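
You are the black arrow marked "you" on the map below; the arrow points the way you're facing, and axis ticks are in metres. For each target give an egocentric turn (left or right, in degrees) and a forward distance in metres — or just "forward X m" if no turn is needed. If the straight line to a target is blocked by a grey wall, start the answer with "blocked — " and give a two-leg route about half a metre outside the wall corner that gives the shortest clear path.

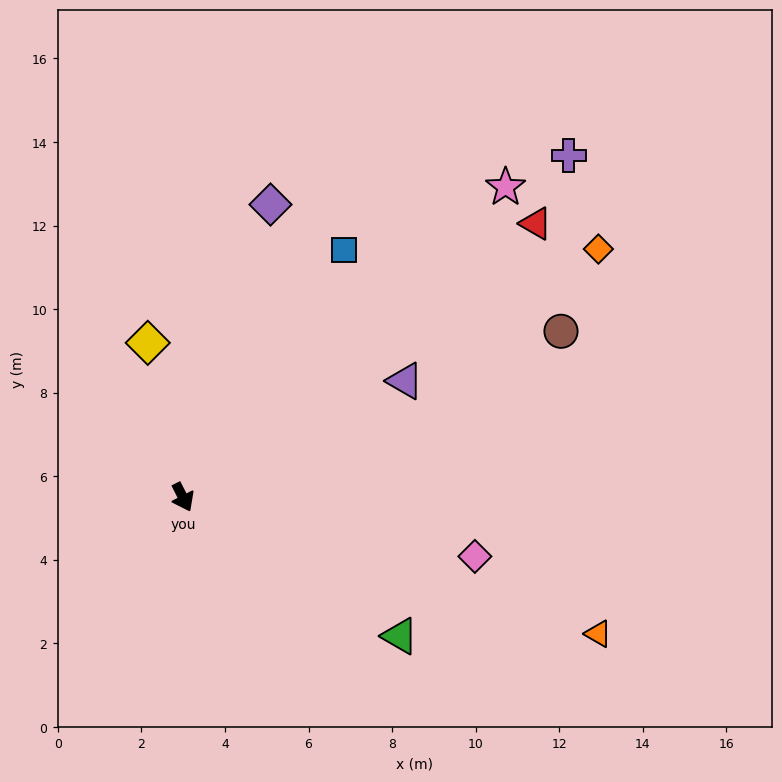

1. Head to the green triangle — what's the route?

turn left 30°, forward 6.2 m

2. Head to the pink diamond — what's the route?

turn left 52°, forward 7.1 m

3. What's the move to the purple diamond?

turn left 136°, forward 7.3 m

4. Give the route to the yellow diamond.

turn left 166°, forward 3.8 m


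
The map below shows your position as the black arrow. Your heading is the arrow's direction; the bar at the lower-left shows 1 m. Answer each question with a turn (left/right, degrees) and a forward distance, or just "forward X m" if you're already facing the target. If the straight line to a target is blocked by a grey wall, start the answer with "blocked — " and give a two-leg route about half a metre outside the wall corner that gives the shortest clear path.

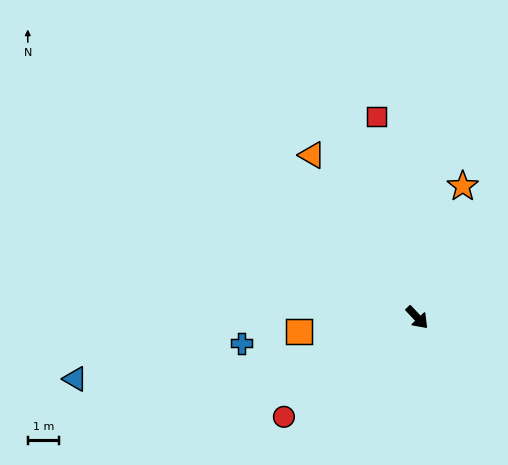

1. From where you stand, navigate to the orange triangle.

turn left 170°, forward 6.2 m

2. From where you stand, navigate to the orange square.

turn right 127°, forward 3.8 m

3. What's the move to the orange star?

turn left 118°, forward 4.4 m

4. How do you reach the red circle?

turn right 97°, forward 5.3 m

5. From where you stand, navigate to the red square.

turn left 148°, forward 6.5 m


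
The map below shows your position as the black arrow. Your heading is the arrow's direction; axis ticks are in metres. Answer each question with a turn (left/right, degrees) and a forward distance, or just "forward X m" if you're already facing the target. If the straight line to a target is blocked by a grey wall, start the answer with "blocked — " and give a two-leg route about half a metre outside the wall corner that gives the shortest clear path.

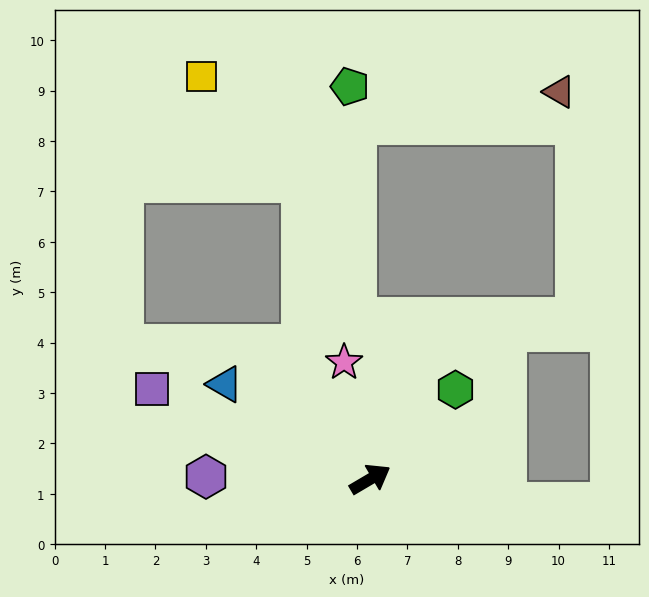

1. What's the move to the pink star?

turn left 72°, forward 2.4 m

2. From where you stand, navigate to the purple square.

turn left 127°, forward 4.7 m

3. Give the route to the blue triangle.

turn left 116°, forward 3.4 m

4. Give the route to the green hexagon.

turn left 16°, forward 2.5 m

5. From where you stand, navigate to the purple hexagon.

turn left 149°, forward 3.3 m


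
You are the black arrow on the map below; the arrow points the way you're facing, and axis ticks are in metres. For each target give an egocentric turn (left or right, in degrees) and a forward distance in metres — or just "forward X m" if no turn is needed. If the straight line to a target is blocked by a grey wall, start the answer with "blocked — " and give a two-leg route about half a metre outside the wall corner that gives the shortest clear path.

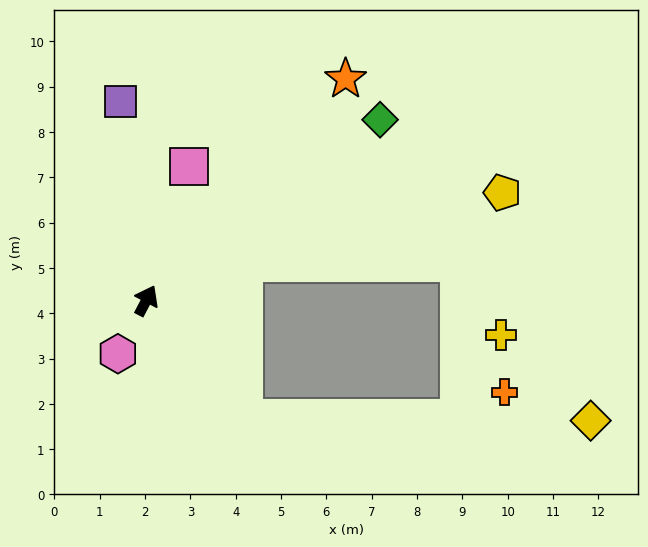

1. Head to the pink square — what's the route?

turn left 10°, forward 3.1 m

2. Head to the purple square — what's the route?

turn left 35°, forward 4.4 m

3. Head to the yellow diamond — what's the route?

blocked — turn right 113°, forward 3.4 m, then turn left 50°, forward 7.7 m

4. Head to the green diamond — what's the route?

turn right 25°, forward 6.5 m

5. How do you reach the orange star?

turn right 14°, forward 6.6 m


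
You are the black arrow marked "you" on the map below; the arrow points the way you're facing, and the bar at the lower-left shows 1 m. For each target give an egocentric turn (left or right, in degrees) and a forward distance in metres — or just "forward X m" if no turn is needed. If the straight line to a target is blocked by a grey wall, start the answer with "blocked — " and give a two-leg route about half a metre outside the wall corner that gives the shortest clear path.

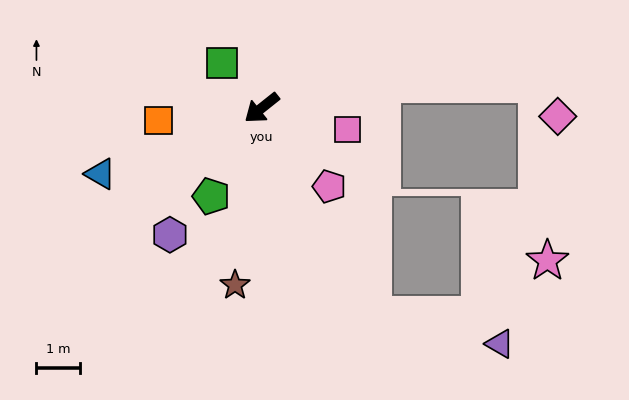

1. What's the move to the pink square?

turn left 127°, forward 2.0 m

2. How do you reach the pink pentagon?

turn left 92°, forward 2.4 m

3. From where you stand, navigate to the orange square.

turn right 32°, forward 2.4 m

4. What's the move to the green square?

turn right 87°, forward 1.4 m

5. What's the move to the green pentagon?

turn left 22°, forward 2.3 m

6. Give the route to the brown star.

turn left 43°, forward 4.1 m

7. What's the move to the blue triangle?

turn right 16°, forward 4.0 m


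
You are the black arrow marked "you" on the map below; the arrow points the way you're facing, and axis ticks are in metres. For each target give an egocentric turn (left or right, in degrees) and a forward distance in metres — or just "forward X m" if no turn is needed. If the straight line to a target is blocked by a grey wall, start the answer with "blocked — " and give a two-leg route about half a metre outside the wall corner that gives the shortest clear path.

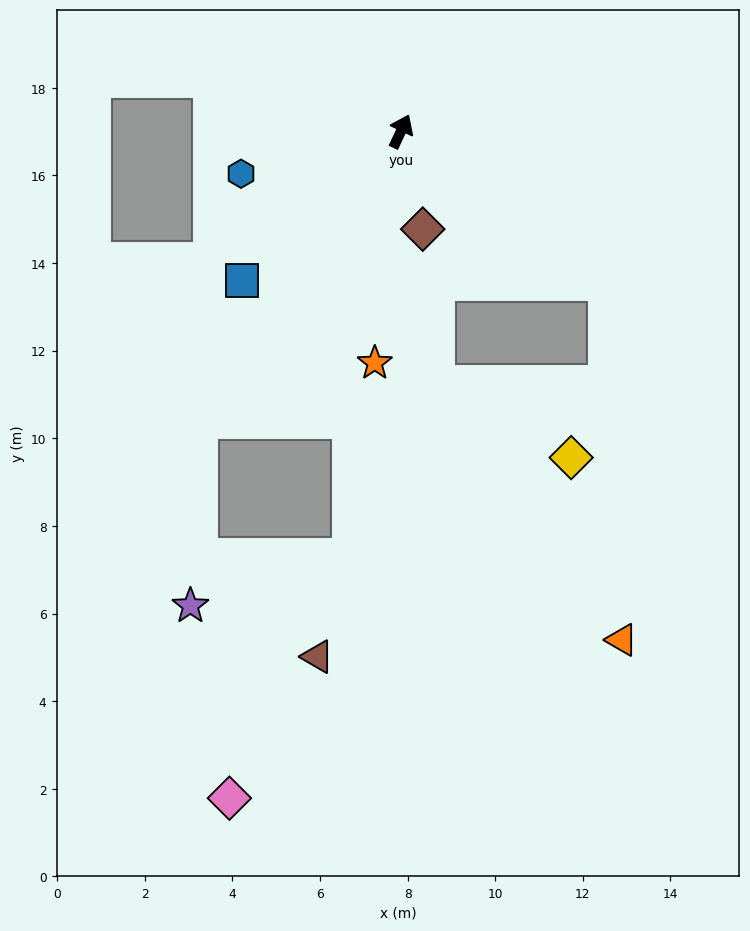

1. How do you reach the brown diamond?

turn right 142°, forward 2.3 m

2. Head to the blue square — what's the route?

turn left 158°, forward 5.0 m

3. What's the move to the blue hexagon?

turn left 130°, forward 3.8 m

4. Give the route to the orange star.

turn right 161°, forward 5.3 m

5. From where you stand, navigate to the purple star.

blocked — turn left 170°, forward 8.0 m, then turn left 33°, forward 4.2 m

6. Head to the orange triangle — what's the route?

blocked — turn right 101°, forward 5.8 m, then turn right 51°, forward 8.2 m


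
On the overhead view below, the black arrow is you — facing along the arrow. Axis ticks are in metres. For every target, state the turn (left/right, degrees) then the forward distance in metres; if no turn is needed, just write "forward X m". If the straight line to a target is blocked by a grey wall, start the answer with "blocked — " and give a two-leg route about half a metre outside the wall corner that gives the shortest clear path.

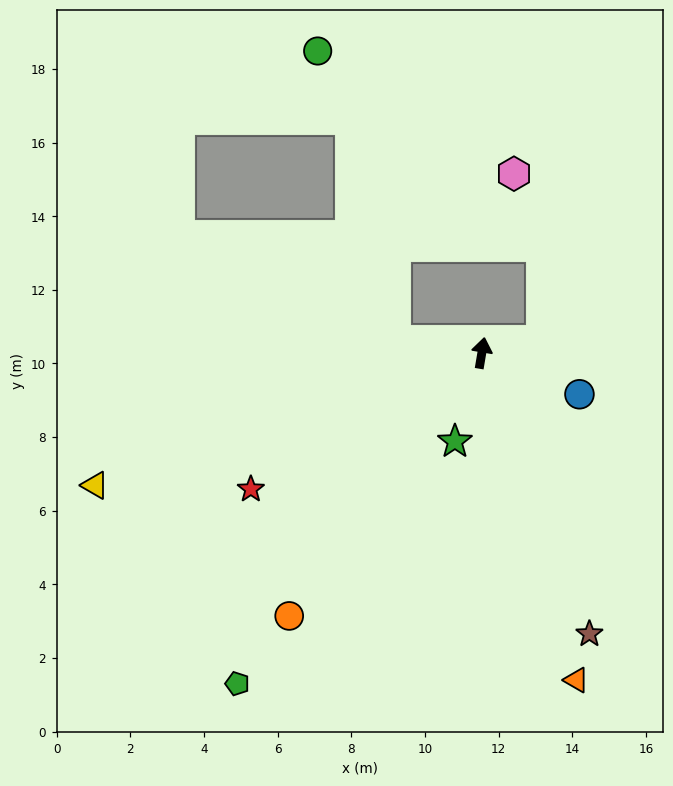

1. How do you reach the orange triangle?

turn right 154°, forward 9.2 m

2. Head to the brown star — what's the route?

turn right 149°, forward 8.2 m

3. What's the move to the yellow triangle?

turn left 118°, forward 11.1 m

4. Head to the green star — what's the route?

turn left 173°, forward 2.5 m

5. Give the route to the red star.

turn left 130°, forward 7.3 m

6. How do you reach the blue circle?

turn right 103°, forward 2.9 m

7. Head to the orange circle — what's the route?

turn left 153°, forward 8.9 m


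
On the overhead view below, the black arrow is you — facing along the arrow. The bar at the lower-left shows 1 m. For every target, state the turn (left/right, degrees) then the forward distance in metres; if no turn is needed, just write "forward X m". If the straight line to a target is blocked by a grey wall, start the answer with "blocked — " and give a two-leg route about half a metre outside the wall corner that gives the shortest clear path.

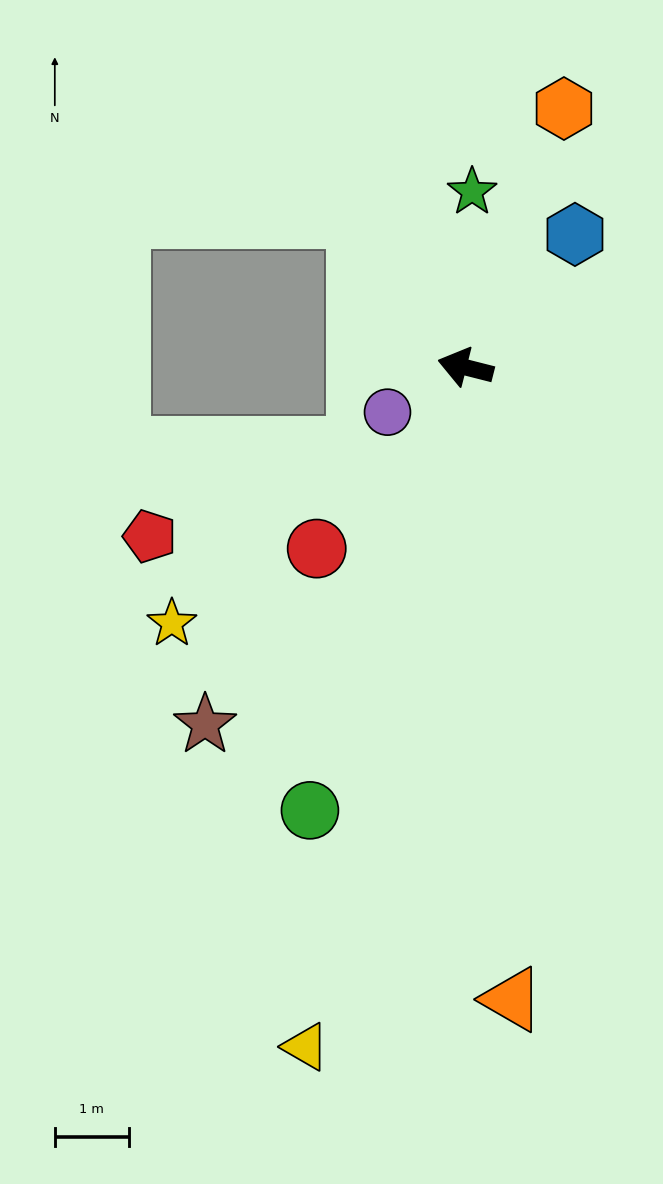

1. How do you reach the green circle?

turn left 85°, forward 6.3 m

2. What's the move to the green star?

turn right 78°, forward 2.4 m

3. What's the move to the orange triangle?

turn left 108°, forward 8.5 m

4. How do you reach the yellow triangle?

turn left 91°, forward 9.4 m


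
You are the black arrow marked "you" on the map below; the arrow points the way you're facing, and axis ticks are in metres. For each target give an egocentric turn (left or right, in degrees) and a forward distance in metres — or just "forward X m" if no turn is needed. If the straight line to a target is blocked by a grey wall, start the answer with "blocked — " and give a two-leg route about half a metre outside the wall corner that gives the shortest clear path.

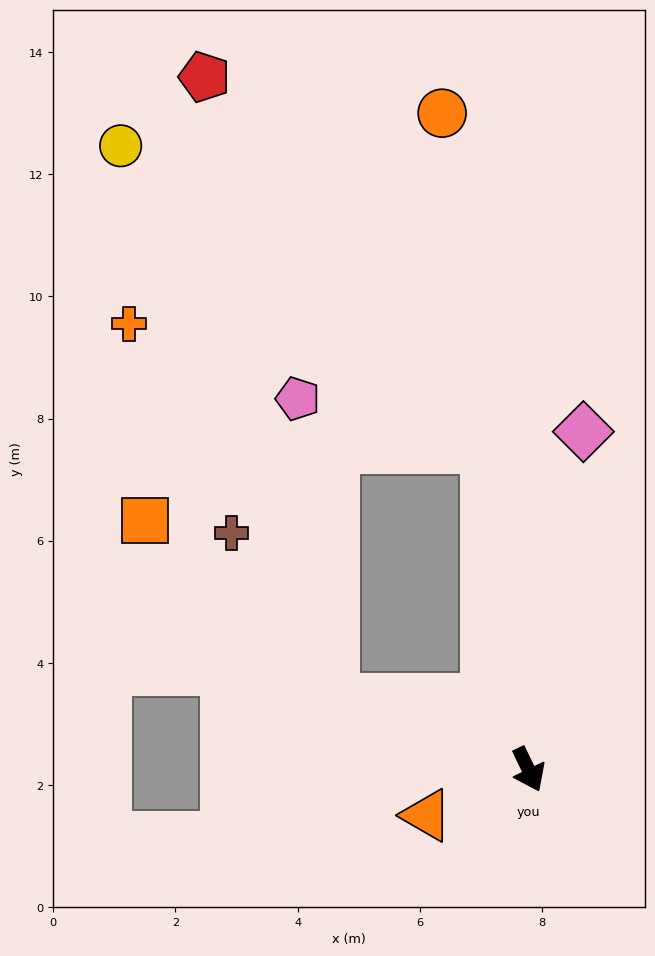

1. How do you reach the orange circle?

turn left 162°, forward 10.8 m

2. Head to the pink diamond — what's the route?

turn left 145°, forward 5.6 m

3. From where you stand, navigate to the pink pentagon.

blocked — turn right 136°, forward 3.4 m, then turn right 63°, forward 5.0 m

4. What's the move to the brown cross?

blocked — turn right 136°, forward 3.4 m, then turn right 38°, forward 3.2 m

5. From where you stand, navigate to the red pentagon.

blocked — turn left 162°, forward 5.3 m, then turn left 30°, forward 7.6 m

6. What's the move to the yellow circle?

blocked — turn left 162°, forward 5.3 m, then turn left 43°, forward 7.8 m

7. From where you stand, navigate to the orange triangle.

turn right 92°, forward 1.8 m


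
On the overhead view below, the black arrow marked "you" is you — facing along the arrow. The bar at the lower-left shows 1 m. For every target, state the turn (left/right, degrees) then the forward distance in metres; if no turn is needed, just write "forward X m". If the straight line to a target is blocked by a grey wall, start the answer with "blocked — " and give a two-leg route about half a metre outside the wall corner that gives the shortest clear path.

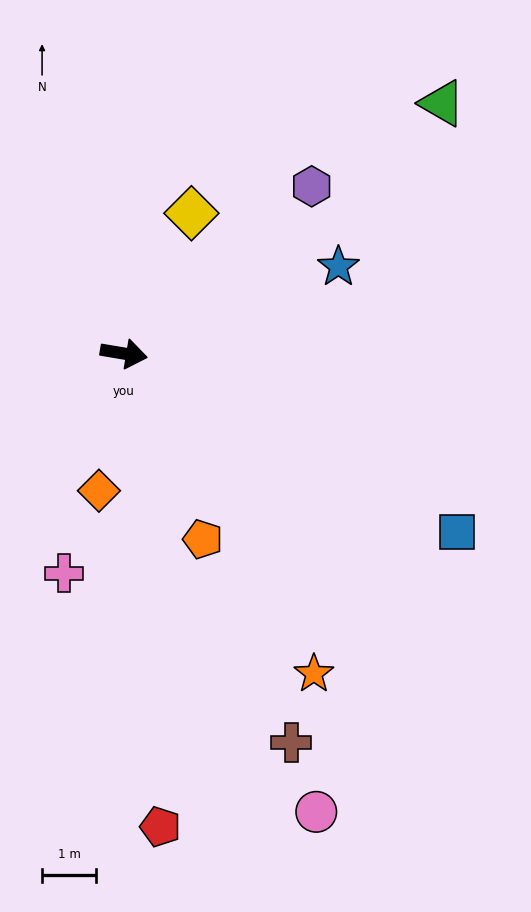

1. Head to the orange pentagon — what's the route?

turn right 57°, forward 3.7 m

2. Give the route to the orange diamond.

turn right 91°, forward 2.6 m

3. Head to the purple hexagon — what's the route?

turn left 51°, forward 4.6 m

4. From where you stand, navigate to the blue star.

turn left 32°, forward 4.3 m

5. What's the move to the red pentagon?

turn right 76°, forward 8.7 m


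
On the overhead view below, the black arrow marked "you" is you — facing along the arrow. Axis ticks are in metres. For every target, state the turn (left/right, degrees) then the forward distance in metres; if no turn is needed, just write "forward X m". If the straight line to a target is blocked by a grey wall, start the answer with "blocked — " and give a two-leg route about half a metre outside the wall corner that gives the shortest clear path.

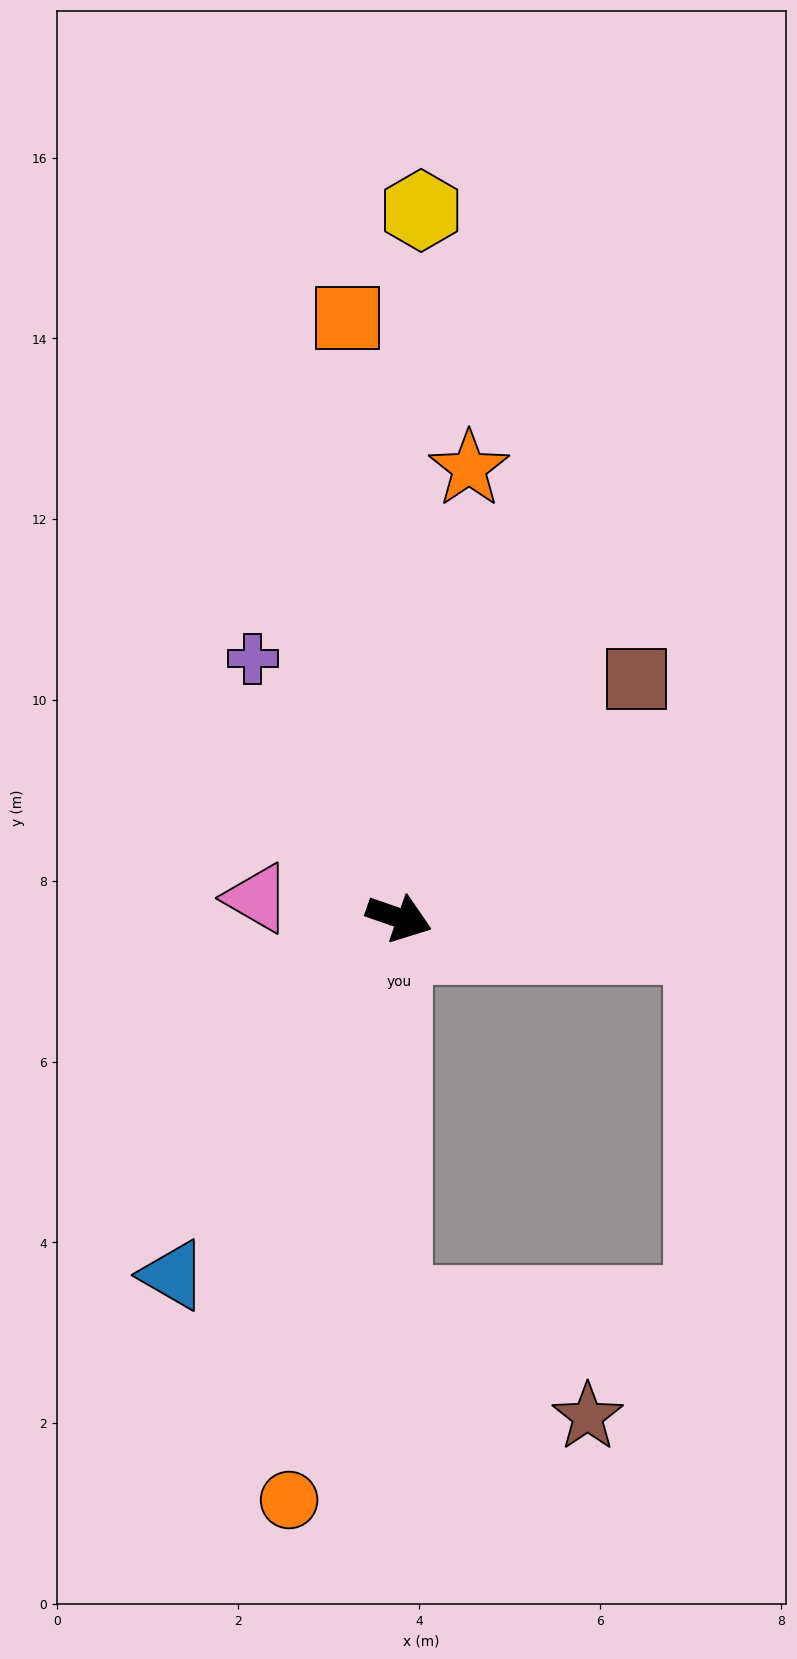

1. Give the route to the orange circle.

turn right 82°, forward 6.6 m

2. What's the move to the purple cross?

turn left 139°, forward 3.3 m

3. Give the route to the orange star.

turn left 100°, forward 5.0 m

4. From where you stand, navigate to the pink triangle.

turn right 169°, forward 1.6 m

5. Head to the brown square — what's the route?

turn left 64°, forward 3.7 m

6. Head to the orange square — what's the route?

turn left 114°, forward 6.7 m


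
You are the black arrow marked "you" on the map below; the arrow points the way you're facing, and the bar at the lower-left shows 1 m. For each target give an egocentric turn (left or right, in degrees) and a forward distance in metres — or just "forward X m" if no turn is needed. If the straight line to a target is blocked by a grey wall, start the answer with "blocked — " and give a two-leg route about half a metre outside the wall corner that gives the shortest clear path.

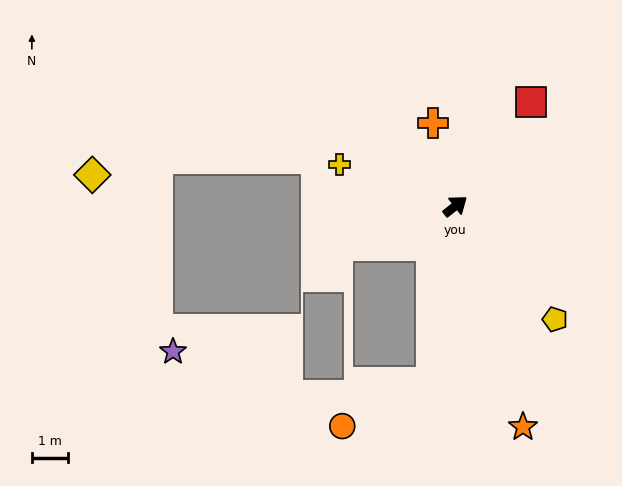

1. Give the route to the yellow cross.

turn left 122°, forward 3.4 m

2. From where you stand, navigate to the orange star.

turn right 111°, forward 6.3 m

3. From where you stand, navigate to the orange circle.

blocked — turn right 136°, forward 4.9 m, then turn right 56°, forward 2.7 m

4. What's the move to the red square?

turn left 16°, forward 3.5 m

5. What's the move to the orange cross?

turn left 67°, forward 2.4 m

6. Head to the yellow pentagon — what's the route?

turn right 87°, forward 4.1 m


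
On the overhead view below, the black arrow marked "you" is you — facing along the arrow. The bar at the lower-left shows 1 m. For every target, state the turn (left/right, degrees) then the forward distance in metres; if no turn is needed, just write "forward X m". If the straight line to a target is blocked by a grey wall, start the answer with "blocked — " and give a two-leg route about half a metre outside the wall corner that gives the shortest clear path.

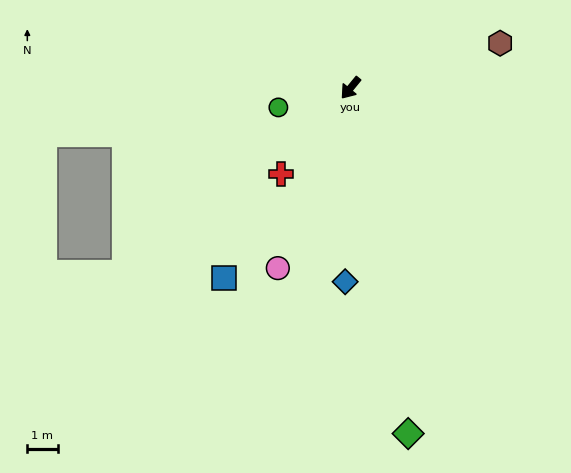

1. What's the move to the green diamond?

turn left 49°, forward 11.6 m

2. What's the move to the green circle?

turn right 36°, forward 2.5 m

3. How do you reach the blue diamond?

turn left 38°, forward 6.4 m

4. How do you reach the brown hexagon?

turn left 146°, forward 5.2 m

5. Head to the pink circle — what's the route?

turn left 17°, forward 6.4 m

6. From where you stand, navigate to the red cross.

forward 3.7 m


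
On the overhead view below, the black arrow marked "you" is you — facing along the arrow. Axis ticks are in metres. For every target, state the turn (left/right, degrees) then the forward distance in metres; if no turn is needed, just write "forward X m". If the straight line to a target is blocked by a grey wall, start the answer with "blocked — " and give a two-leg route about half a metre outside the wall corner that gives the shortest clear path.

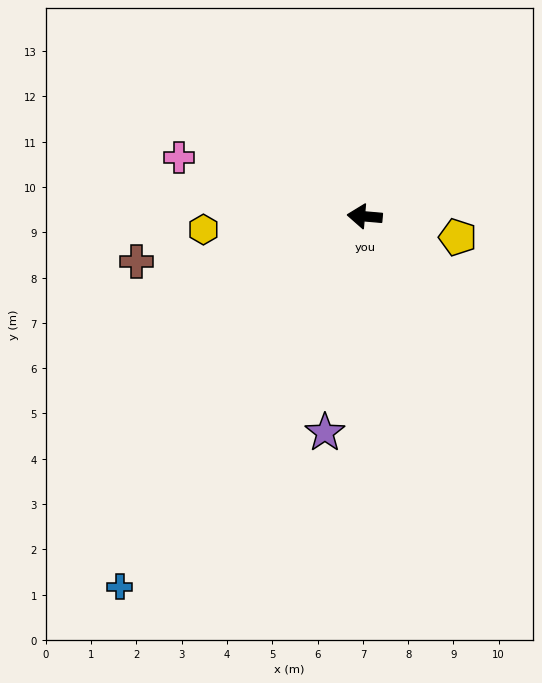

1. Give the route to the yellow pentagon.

turn left 172°, forward 2.1 m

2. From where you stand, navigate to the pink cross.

turn right 13°, forward 4.3 m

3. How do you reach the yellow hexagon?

turn left 10°, forward 3.6 m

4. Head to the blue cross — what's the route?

turn left 62°, forward 9.8 m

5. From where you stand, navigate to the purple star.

turn left 85°, forward 4.9 m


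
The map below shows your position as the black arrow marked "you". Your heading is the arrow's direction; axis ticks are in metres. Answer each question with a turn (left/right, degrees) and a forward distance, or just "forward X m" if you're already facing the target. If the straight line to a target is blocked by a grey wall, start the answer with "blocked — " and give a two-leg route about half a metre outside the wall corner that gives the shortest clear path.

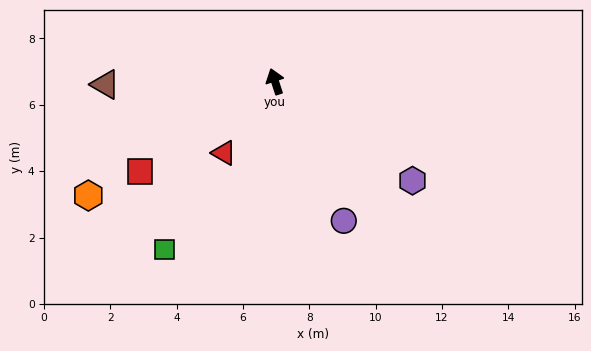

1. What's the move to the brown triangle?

turn left 73°, forward 5.1 m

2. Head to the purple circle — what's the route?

turn right 172°, forward 4.7 m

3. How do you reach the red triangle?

turn left 126°, forward 2.6 m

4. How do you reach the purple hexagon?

turn right 144°, forward 5.1 m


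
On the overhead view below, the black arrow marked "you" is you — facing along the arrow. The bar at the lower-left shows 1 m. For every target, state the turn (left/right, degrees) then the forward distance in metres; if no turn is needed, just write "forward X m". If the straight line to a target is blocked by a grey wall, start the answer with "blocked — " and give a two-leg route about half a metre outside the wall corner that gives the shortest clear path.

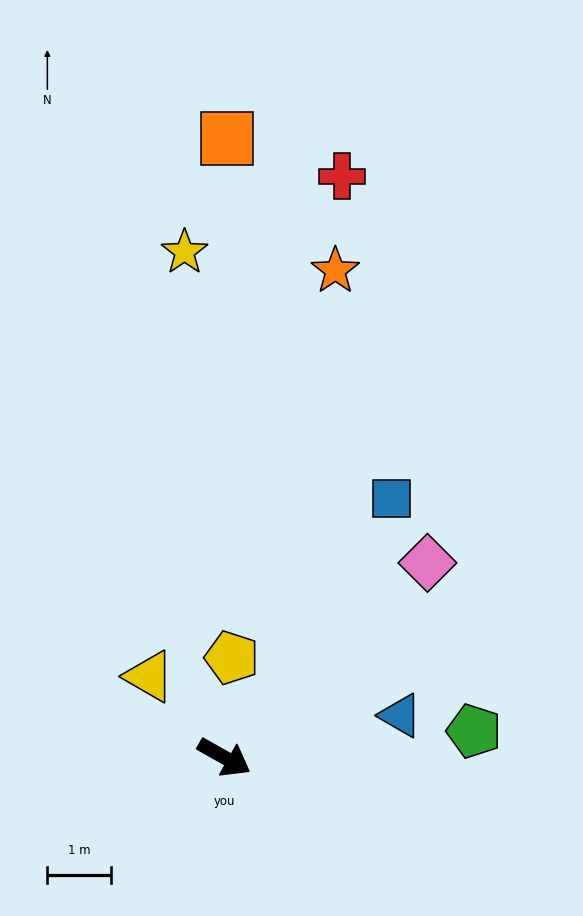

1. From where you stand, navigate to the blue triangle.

turn left 43°, forward 2.9 m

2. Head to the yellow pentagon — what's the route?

turn left 115°, forward 1.6 m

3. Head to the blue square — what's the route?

turn left 87°, forward 4.9 m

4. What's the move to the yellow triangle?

turn left 162°, forward 1.7 m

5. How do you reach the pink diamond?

turn left 73°, forward 4.4 m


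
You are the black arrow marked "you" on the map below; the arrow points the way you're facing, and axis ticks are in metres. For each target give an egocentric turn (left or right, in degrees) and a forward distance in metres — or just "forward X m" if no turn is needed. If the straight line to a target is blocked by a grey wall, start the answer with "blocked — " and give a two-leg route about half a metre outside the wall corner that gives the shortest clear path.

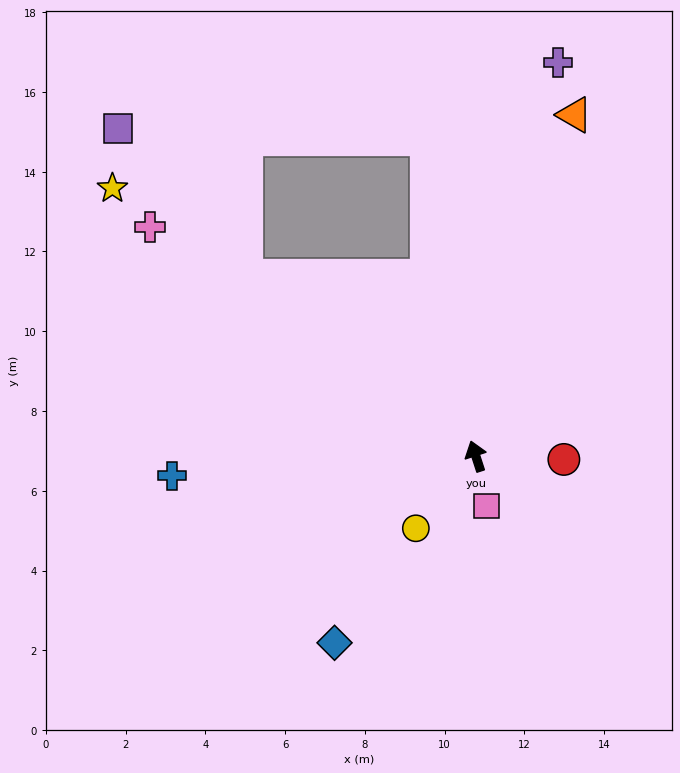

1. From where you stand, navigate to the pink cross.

turn left 37°, forward 10.0 m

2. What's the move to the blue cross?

turn left 76°, forward 7.6 m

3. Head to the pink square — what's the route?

turn left 174°, forward 1.3 m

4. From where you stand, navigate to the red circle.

turn right 110°, forward 2.2 m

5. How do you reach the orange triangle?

turn right 34°, forward 8.9 m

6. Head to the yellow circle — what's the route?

turn left 122°, forward 2.4 m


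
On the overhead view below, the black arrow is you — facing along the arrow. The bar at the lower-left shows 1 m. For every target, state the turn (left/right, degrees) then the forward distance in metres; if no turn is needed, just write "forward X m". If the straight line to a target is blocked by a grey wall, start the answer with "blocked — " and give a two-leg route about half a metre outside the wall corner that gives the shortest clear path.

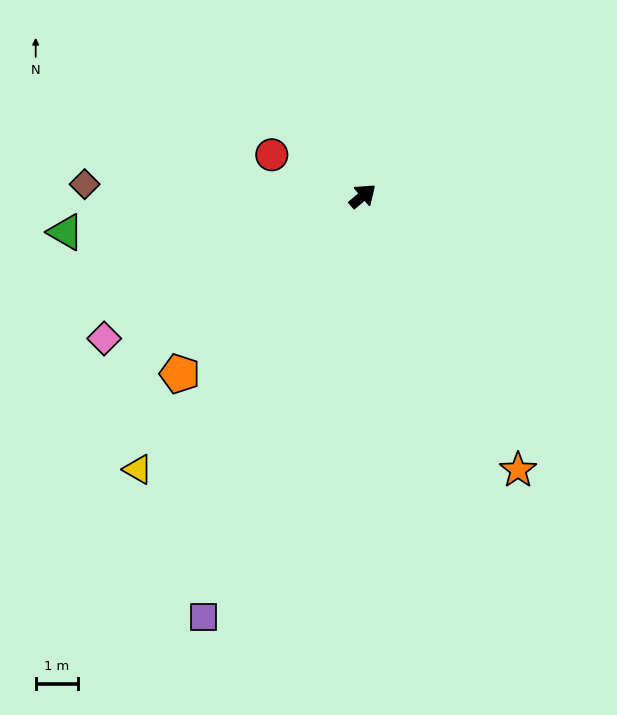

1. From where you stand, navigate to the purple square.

turn right 151°, forward 10.7 m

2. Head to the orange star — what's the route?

turn right 101°, forward 7.5 m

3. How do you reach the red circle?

turn left 115°, forward 2.4 m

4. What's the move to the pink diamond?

turn left 168°, forward 7.0 m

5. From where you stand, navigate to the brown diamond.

turn left 137°, forward 6.6 m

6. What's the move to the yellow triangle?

turn right 170°, forward 8.4 m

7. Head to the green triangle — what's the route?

turn left 147°, forward 7.1 m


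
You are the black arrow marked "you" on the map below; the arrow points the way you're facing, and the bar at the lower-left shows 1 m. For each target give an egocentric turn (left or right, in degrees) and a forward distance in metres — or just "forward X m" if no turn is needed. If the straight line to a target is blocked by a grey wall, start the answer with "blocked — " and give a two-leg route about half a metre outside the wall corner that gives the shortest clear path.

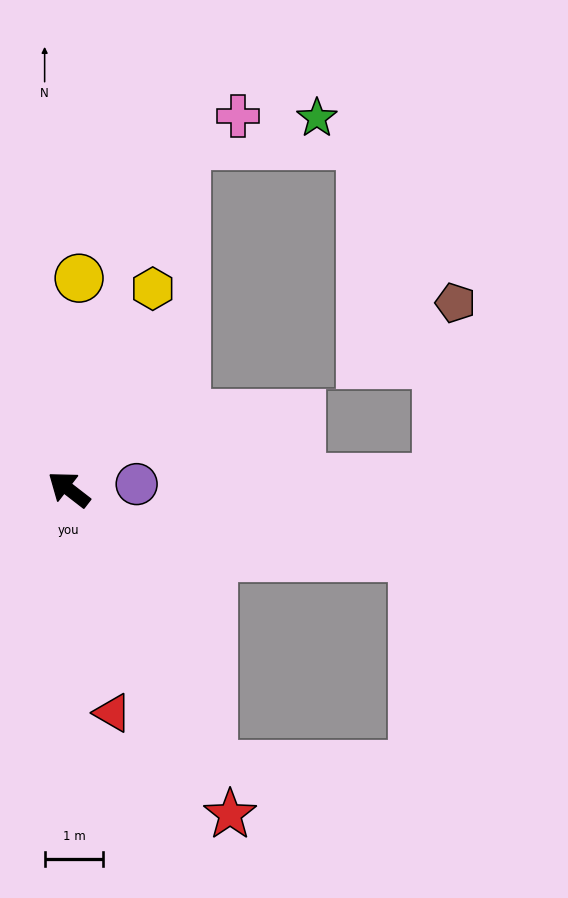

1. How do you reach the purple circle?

turn right 138°, forward 1.2 m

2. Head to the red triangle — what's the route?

turn left 139°, forward 3.9 m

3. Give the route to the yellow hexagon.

turn right 75°, forward 3.7 m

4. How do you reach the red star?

turn left 154°, forward 6.2 m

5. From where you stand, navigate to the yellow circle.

turn right 55°, forward 3.6 m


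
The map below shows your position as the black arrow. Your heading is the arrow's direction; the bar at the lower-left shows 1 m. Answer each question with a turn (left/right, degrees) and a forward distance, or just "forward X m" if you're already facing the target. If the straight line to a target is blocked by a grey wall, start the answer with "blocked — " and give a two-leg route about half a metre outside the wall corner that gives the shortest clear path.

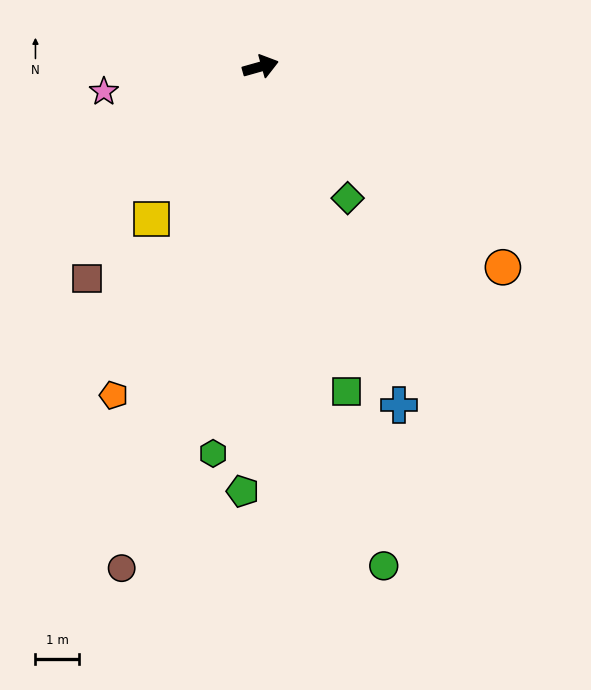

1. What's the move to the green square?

turn right 91°, forward 7.8 m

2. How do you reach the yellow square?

turn right 141°, forward 4.3 m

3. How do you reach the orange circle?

turn right 55°, forward 7.3 m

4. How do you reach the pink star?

turn left 173°, forward 3.7 m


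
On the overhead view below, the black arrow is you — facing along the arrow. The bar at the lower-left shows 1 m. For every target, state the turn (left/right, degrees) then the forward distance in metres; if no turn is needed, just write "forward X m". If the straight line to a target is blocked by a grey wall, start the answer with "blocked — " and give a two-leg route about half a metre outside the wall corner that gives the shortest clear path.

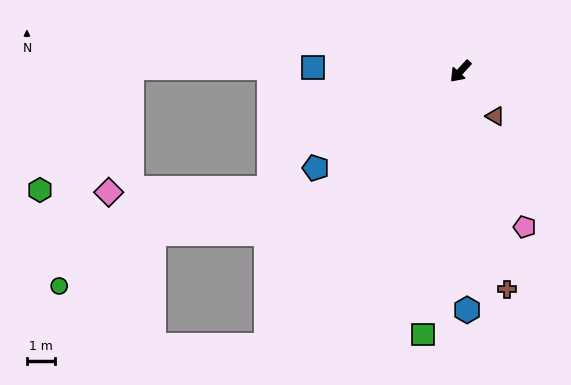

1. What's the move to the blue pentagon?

turn right 14°, forward 6.1 m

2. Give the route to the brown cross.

turn left 55°, forward 7.9 m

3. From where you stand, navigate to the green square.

turn left 34°, forward 9.4 m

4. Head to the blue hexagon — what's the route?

turn left 44°, forward 8.4 m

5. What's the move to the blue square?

turn right 49°, forward 5.2 m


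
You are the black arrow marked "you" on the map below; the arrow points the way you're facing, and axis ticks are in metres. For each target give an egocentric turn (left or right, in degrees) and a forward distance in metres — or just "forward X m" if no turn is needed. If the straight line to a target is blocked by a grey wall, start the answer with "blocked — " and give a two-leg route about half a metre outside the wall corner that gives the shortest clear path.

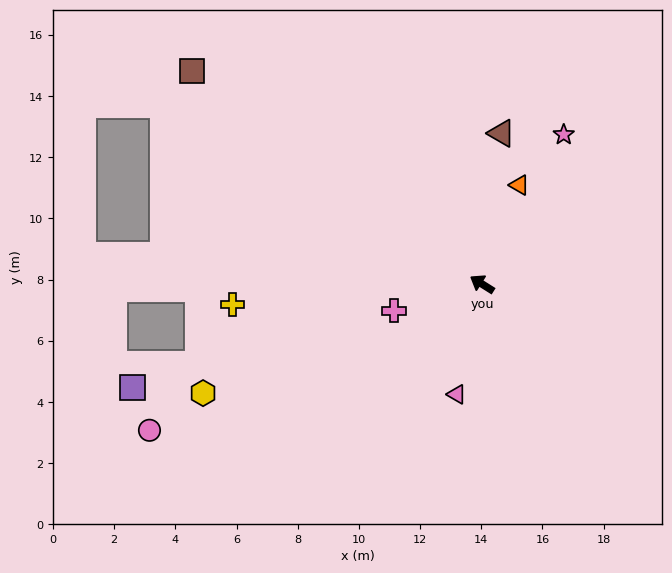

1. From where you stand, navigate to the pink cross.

turn left 49°, forward 3.0 m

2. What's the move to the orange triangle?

turn right 78°, forward 3.5 m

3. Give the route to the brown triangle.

turn right 65°, forward 5.0 m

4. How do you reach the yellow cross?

turn left 37°, forward 8.2 m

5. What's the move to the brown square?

turn right 4°, forward 11.7 m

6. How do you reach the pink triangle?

turn left 109°, forward 3.7 m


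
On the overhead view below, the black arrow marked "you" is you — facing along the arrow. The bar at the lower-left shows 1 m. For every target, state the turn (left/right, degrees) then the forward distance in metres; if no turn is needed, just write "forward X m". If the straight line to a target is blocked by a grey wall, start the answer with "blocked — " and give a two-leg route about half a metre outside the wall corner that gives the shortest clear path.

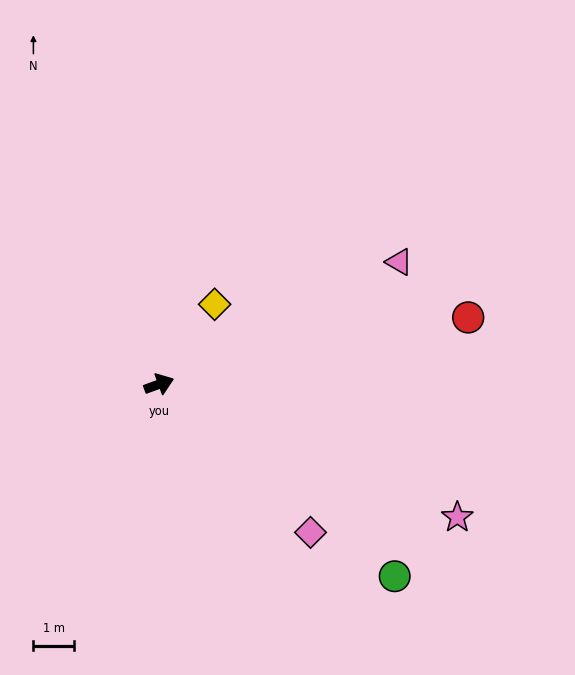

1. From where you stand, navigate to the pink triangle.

turn left 7°, forward 6.7 m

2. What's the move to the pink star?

turn right 44°, forward 8.1 m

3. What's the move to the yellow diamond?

turn left 35°, forward 2.4 m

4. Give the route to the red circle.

turn right 8°, forward 7.9 m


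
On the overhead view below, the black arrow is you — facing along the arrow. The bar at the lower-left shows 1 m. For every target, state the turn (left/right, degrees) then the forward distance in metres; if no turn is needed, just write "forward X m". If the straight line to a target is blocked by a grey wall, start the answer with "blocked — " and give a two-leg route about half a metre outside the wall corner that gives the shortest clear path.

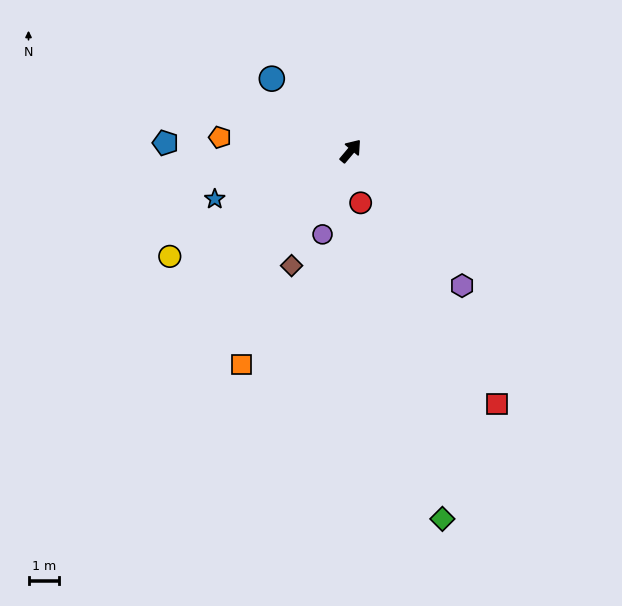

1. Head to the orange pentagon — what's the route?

turn left 124°, forward 4.3 m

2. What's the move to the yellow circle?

turn left 160°, forward 6.8 m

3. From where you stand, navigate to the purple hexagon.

turn right 100°, forward 5.7 m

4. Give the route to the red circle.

turn right 129°, forward 1.7 m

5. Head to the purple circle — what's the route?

turn right 159°, forward 2.9 m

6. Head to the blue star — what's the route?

turn left 150°, forward 4.7 m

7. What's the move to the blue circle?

turn left 88°, forward 3.5 m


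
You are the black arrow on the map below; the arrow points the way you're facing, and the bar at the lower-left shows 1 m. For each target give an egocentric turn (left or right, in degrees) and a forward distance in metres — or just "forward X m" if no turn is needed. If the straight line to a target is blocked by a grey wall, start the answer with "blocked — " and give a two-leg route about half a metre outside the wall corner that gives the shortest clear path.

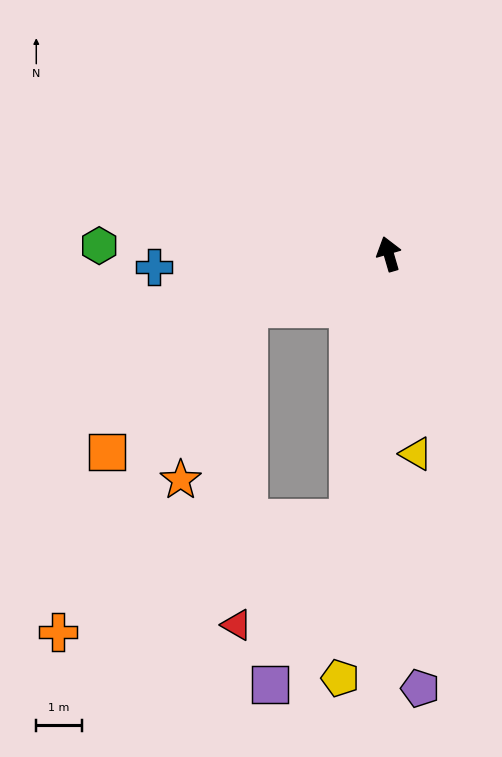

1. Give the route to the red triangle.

blocked — turn left 155°, forward 5.9 m, then turn right 38°, forward 3.4 m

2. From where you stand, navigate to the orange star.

blocked — turn left 95°, forward 3.3 m, then turn left 47°, forward 4.0 m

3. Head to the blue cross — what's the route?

turn left 77°, forward 5.2 m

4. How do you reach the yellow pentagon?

turn left 157°, forward 9.4 m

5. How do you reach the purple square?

blocked — turn left 155°, forward 5.9 m, then turn right 17°, forward 4.0 m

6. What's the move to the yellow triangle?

turn left 172°, forward 4.4 m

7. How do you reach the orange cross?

blocked — turn left 155°, forward 5.9 m, then turn right 60°, forward 6.8 m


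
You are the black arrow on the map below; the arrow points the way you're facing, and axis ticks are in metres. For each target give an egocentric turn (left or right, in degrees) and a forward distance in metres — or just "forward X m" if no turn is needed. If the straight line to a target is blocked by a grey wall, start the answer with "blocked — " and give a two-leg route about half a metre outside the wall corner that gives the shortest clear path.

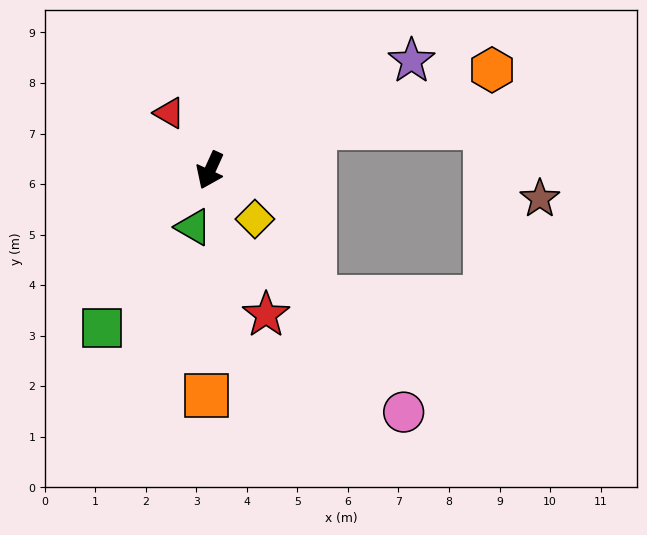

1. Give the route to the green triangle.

turn left 8°, forward 1.2 m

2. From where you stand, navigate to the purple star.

turn left 143°, forward 4.5 m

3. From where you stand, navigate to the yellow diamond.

turn left 67°, forward 1.3 m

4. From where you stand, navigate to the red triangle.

turn right 120°, forward 1.4 m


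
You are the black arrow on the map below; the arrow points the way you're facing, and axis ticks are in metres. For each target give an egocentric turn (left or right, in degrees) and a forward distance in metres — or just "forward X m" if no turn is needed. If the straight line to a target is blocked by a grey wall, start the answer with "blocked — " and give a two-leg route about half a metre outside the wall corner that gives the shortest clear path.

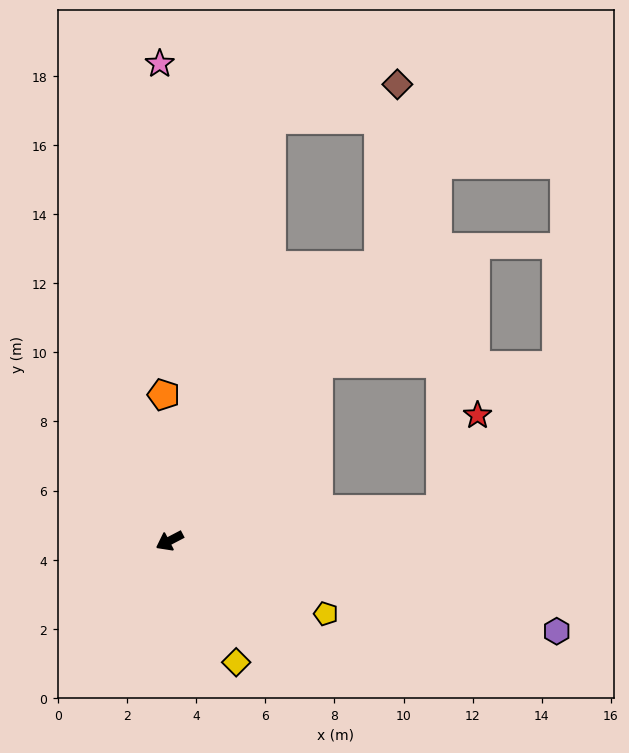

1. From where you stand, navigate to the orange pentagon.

turn right 115°, forward 4.2 m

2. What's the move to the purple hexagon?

turn left 139°, forward 11.5 m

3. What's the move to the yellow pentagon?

turn left 127°, forward 5.0 m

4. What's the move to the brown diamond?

blocked — turn right 155°, forward 10.0 m, then turn left 32°, forward 5.3 m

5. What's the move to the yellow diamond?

turn left 91°, forward 4.0 m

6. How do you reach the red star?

blocked — turn left 159°, forward 7.9 m, then turn left 62°, forward 2.9 m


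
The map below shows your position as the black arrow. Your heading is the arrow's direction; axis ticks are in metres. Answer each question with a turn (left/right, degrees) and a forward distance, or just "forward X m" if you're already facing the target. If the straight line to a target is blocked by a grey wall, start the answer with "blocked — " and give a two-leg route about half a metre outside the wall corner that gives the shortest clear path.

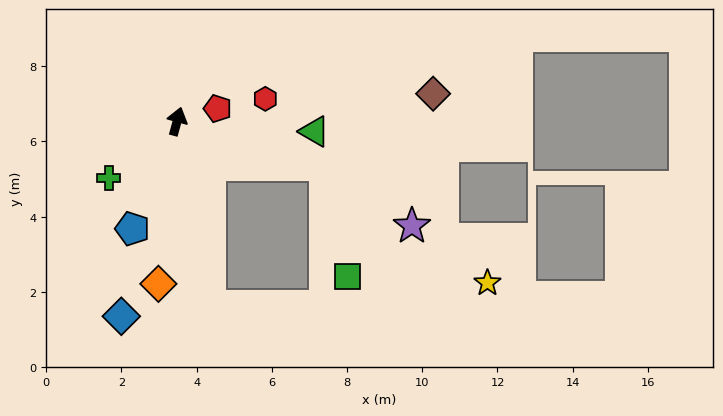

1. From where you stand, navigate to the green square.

blocked — turn right 91°, forward 4.1 m, then turn right 62°, forward 3.0 m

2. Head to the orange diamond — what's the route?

turn right 171°, forward 4.4 m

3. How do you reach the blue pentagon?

turn left 173°, forward 3.1 m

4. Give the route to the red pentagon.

turn right 57°, forward 1.1 m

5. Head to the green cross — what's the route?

turn left 145°, forward 2.4 m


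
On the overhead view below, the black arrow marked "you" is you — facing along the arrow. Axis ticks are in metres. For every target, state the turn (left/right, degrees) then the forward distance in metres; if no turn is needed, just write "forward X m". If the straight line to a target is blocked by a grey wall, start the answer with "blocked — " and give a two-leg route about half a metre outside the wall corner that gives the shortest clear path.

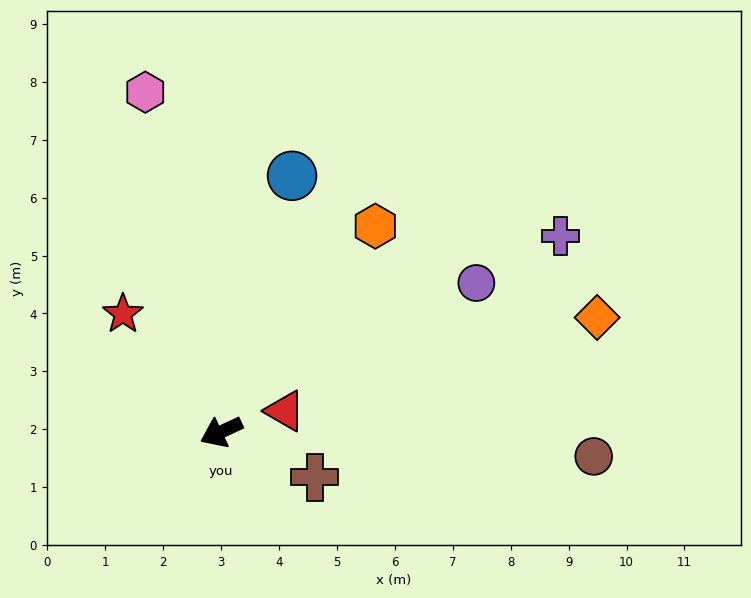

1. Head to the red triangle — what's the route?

turn left 173°, forward 1.2 m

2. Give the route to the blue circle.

turn right 130°, forward 4.6 m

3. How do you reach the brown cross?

turn left 129°, forward 1.8 m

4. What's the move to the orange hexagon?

turn right 152°, forward 4.4 m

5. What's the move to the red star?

turn right 75°, forward 2.7 m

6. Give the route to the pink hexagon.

turn right 102°, forward 6.0 m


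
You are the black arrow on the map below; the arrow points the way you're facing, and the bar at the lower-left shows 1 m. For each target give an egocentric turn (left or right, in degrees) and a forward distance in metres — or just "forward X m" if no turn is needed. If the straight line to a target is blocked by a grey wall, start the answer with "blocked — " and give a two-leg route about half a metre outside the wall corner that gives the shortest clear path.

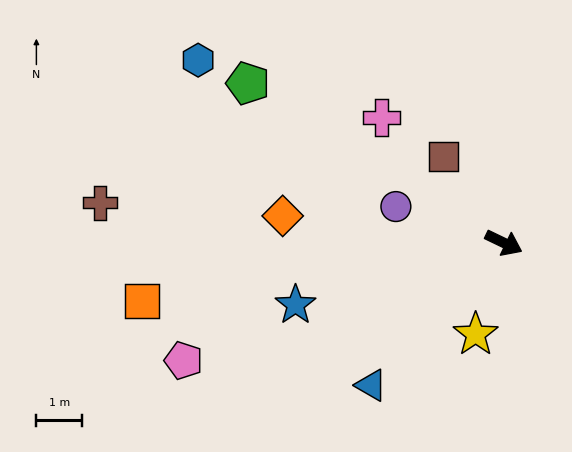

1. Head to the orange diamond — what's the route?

turn right 161°, forward 4.8 m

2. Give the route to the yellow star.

turn right 81°, forward 2.1 m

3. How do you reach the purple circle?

turn right 173°, forward 2.5 m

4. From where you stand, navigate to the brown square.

turn left 151°, forward 2.3 m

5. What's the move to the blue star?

turn right 138°, forward 4.7 m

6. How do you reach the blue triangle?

turn right 107°, forward 4.2 m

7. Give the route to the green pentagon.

turn left 174°, forward 6.6 m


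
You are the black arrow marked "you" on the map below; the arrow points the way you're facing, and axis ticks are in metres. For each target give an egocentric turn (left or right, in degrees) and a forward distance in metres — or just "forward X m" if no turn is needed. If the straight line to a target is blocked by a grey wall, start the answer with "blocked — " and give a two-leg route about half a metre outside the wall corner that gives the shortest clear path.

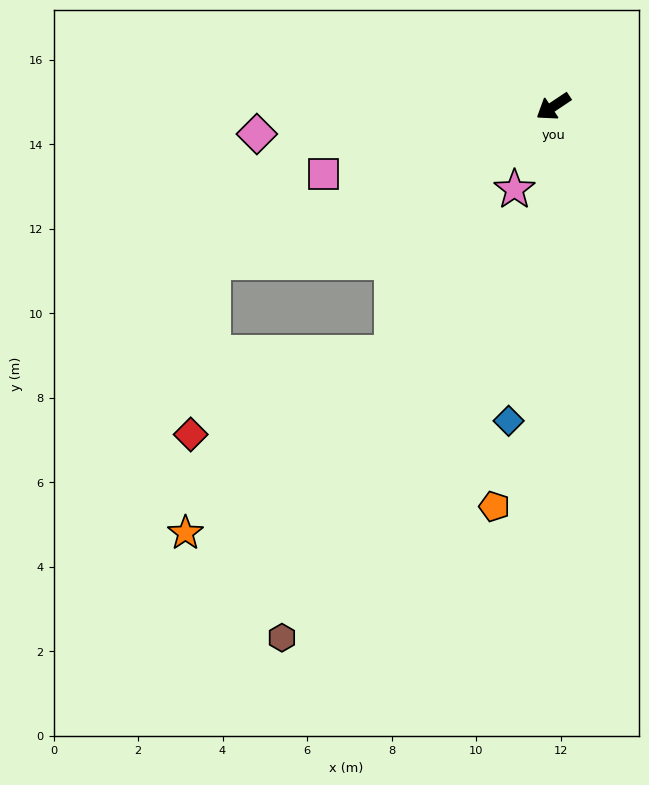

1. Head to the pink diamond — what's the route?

turn right 28°, forward 7.0 m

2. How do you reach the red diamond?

blocked — turn right 9°, forward 8.9 m, then turn left 58°, forward 4.1 m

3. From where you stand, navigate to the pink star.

turn left 31°, forward 2.2 m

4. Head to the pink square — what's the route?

turn right 17°, forward 5.7 m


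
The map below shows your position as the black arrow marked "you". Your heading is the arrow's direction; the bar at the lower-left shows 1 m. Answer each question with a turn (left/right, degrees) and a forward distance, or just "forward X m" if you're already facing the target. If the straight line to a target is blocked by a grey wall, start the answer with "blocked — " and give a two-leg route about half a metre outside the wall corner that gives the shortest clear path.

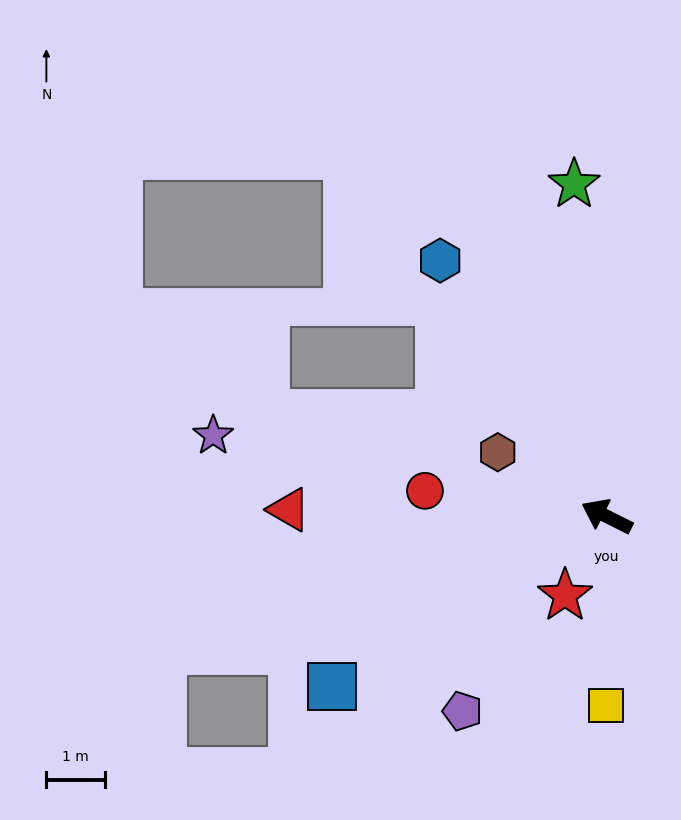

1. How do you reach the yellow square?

turn left 116°, forward 3.2 m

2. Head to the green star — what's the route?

turn right 58°, forward 5.7 m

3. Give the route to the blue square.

turn left 58°, forward 5.5 m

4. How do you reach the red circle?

turn left 19°, forward 3.1 m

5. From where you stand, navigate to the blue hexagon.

turn right 30°, forward 5.2 m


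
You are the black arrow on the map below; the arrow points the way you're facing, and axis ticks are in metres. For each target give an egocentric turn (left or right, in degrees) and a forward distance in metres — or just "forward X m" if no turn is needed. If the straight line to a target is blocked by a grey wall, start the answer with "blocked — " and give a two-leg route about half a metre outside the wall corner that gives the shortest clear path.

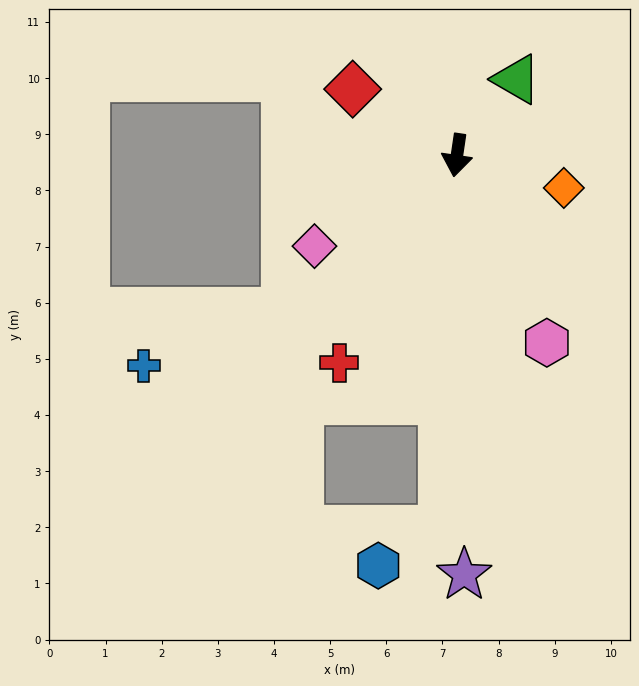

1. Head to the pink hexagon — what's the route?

turn left 34°, forward 3.7 m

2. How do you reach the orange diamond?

turn left 81°, forward 2.0 m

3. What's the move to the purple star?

turn left 9°, forward 7.5 m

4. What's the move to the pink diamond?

turn right 49°, forward 3.0 m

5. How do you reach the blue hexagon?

blocked — turn left 6°, forward 6.7 m, then turn right 58°, forward 1.3 m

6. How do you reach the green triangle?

turn left 150°, forward 1.7 m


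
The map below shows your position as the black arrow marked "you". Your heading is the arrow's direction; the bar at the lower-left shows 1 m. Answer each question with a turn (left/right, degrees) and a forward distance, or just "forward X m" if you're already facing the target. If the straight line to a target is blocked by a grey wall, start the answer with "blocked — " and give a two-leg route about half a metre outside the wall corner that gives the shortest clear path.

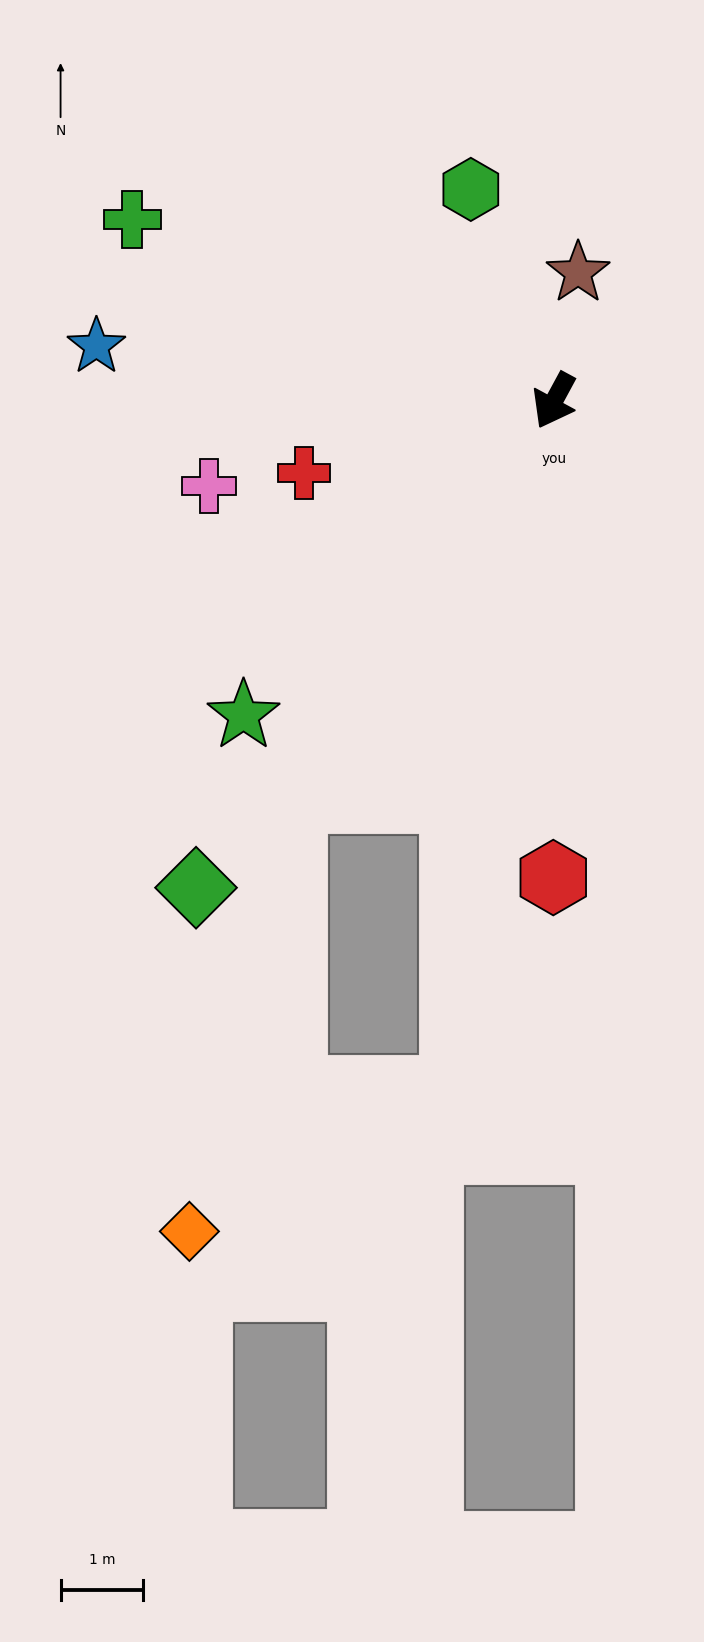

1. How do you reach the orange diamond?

blocked — turn right 5°, forward 5.8 m, then turn left 20°, forward 5.4 m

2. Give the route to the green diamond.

turn right 8°, forward 7.3 m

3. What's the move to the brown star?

turn right 162°, forward 1.6 m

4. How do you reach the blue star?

turn right 68°, forward 5.6 m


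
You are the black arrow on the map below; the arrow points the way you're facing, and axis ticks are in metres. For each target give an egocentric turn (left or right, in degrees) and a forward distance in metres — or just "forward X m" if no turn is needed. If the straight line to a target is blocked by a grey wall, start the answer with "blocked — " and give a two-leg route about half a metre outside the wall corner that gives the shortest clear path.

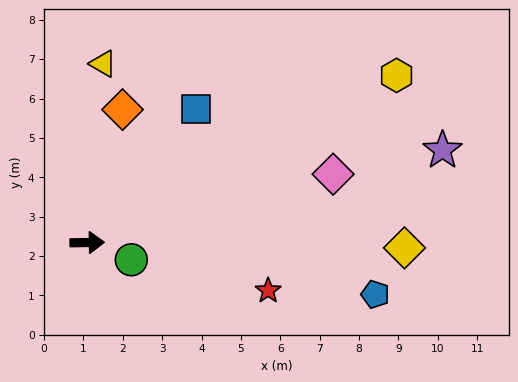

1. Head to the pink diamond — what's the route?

turn left 15°, forward 6.5 m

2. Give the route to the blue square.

turn left 50°, forward 4.4 m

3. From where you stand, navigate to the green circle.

turn right 22°, forward 1.2 m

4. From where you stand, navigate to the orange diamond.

turn left 74°, forward 3.5 m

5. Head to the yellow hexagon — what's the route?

turn left 28°, forward 8.9 m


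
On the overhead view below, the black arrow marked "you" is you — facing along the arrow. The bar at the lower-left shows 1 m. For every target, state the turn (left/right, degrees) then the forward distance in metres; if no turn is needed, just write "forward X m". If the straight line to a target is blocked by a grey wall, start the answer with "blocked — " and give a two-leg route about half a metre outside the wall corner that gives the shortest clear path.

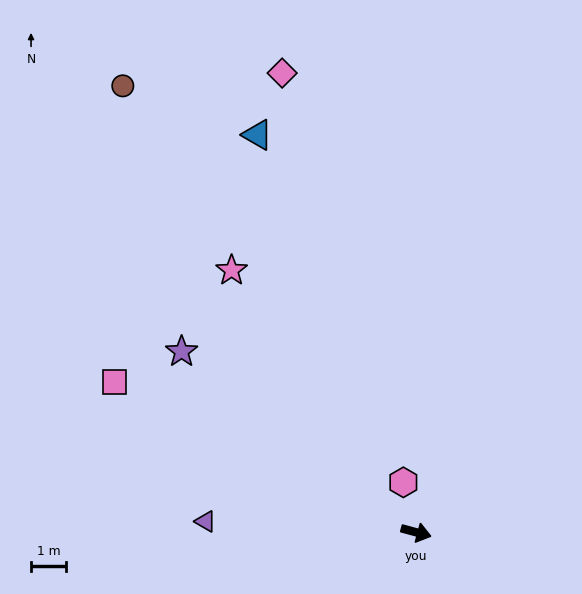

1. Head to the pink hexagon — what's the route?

turn left 120°, forward 1.5 m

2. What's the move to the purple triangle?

turn right 168°, forward 6.0 m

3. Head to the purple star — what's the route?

turn left 158°, forward 8.4 m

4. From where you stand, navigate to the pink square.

turn left 169°, forward 9.5 m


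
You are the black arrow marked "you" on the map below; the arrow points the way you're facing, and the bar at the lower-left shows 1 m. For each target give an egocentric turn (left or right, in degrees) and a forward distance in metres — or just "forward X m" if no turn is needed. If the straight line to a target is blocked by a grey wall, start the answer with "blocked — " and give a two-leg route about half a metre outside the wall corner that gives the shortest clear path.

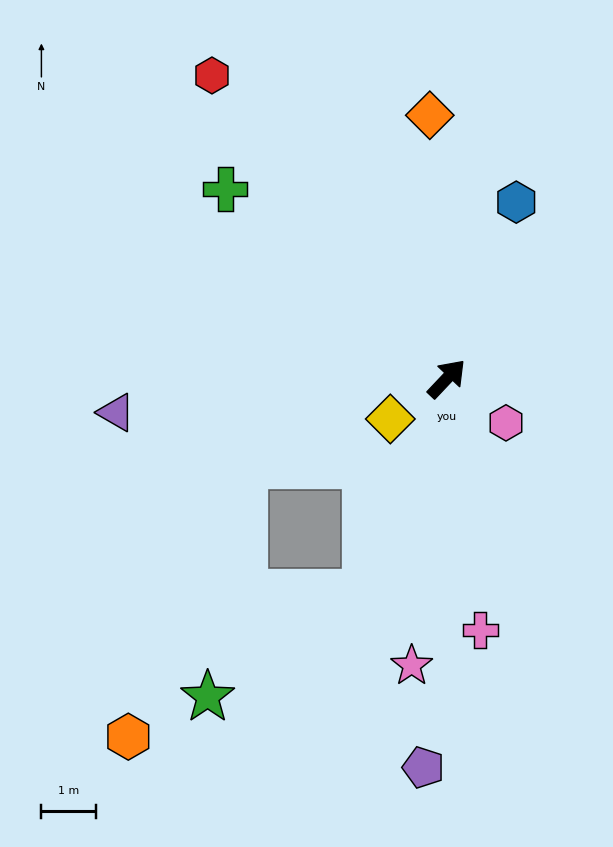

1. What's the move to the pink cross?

turn right 129°, forward 4.7 m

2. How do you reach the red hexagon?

turn left 81°, forward 7.1 m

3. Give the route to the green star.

blocked — turn right 157°, forward 4.2 m, then turn right 36°, forward 3.5 m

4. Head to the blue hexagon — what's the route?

turn left 22°, forward 3.5 m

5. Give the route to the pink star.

turn right 144°, forward 5.3 m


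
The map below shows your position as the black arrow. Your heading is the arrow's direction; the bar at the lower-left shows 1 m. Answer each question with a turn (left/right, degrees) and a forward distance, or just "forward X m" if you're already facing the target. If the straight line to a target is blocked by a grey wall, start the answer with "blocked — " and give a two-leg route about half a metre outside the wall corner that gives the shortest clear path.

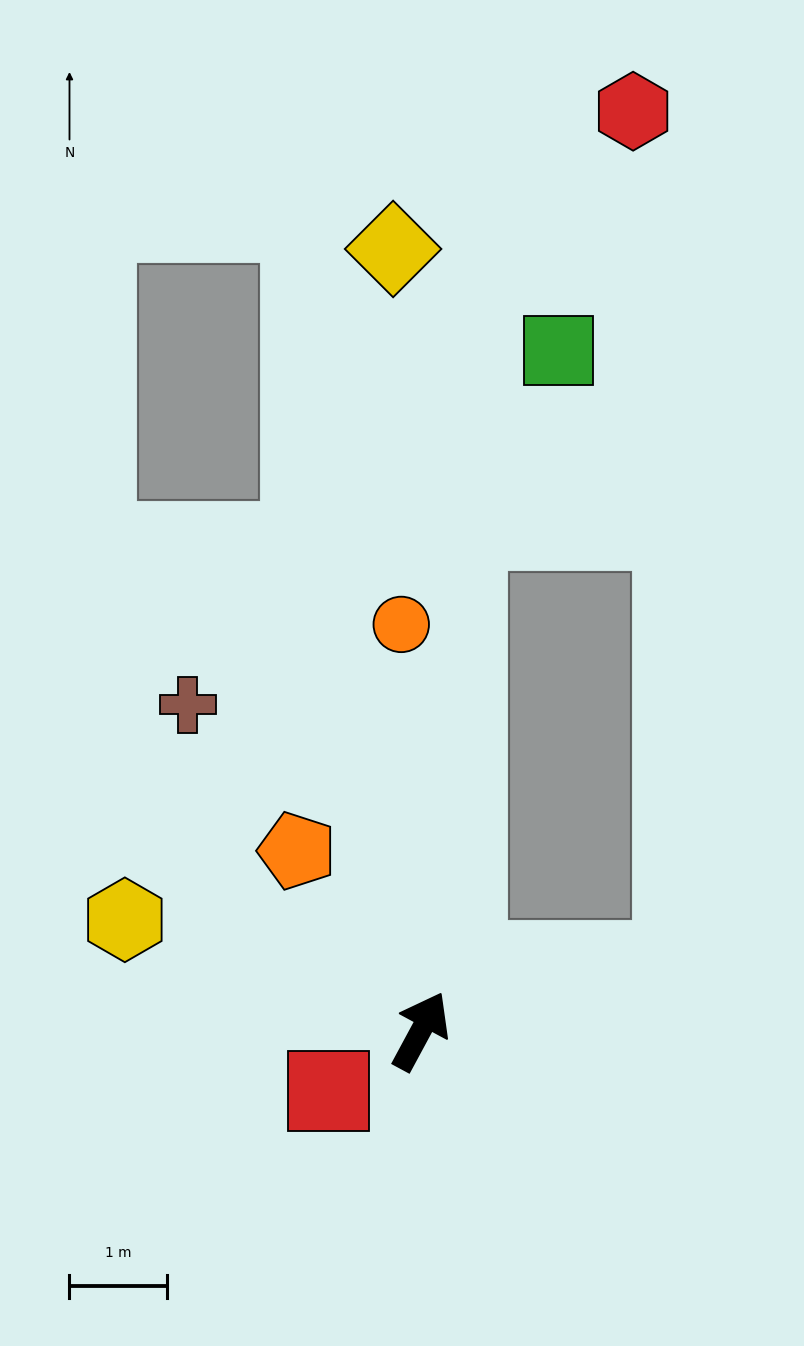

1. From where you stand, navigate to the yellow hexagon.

turn left 98°, forward 3.2 m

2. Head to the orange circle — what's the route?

turn left 31°, forward 4.2 m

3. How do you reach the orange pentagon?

turn left 63°, forward 2.2 m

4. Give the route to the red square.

turn left 151°, forward 1.1 m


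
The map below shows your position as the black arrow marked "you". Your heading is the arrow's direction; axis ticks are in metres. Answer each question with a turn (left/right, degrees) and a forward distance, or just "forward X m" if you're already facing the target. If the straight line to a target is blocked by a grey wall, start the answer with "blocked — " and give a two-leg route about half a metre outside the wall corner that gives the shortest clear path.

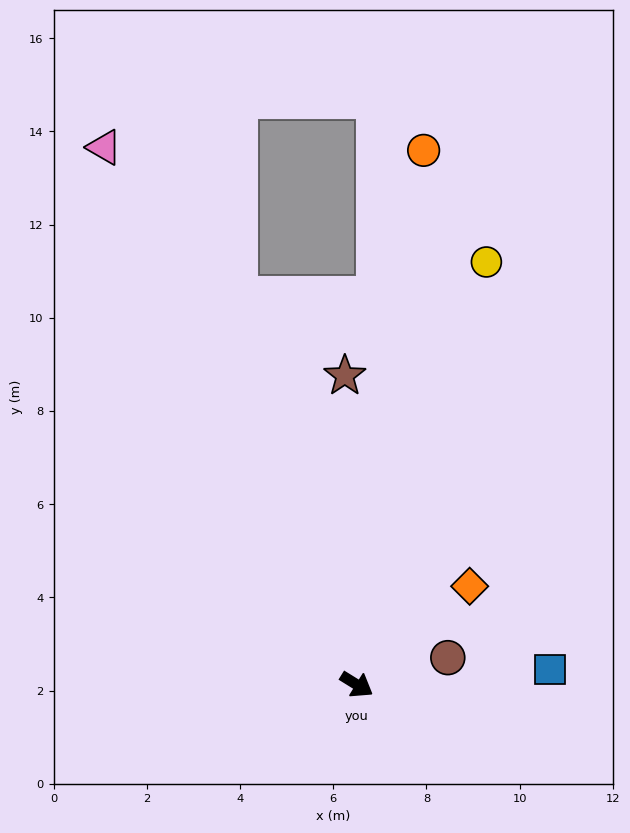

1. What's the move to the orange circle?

turn left 115°, forward 11.6 m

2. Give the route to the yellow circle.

turn left 105°, forward 9.5 m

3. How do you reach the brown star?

turn left 124°, forward 6.6 m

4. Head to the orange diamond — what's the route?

turn left 73°, forward 3.2 m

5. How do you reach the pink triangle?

turn left 147°, forward 12.7 m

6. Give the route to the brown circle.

turn left 48°, forward 2.0 m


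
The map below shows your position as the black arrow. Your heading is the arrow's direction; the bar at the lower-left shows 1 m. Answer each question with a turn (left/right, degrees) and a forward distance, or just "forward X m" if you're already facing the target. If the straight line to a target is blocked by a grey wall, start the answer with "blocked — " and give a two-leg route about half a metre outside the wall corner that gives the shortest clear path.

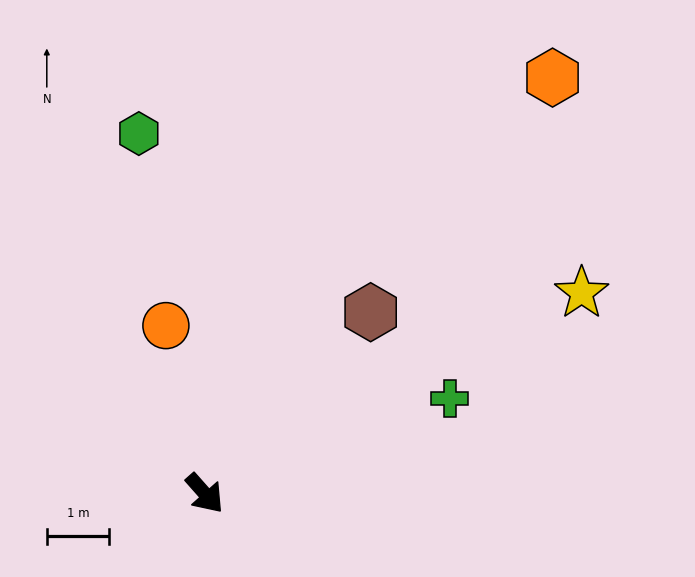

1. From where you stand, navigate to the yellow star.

turn left 77°, forward 6.8 m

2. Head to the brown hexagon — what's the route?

turn left 96°, forward 3.9 m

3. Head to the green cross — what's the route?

turn left 70°, forward 4.2 m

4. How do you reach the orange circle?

turn left 152°, forward 2.8 m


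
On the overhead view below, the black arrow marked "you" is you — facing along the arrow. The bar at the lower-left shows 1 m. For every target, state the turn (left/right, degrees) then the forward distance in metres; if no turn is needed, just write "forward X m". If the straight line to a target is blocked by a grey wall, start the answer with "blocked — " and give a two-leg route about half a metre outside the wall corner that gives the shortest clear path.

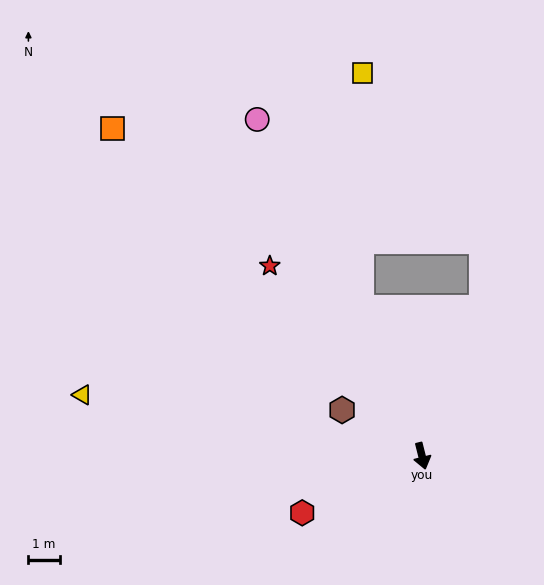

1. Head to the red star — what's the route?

turn right 155°, forward 7.8 m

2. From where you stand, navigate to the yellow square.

blocked — turn right 172°, forward 5.1 m, then turn right 23°, forward 7.5 m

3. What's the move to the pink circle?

turn right 168°, forward 12.0 m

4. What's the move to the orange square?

turn right 151°, forward 14.5 m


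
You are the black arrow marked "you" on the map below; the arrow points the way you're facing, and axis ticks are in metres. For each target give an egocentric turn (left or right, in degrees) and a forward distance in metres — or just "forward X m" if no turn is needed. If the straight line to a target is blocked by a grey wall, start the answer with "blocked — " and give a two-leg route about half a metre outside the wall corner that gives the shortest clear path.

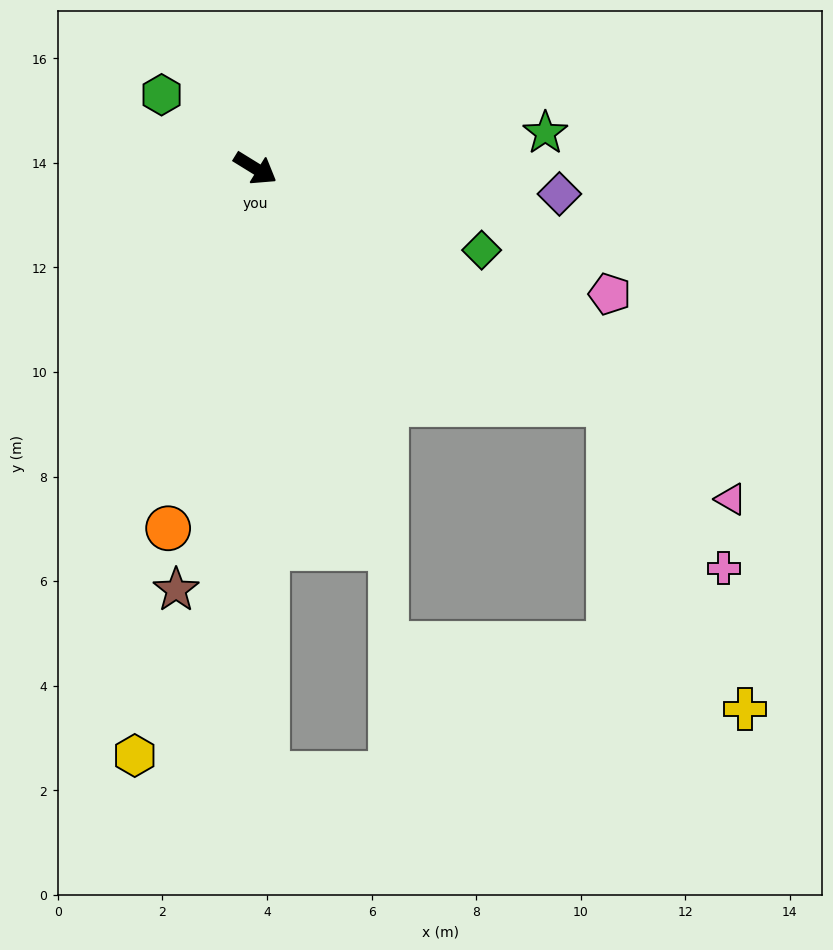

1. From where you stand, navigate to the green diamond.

turn left 12°, forward 4.6 m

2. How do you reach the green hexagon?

turn left 174°, forward 2.3 m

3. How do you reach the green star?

turn left 39°, forward 5.6 m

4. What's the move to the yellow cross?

blocked — turn right 2°, forward 8.1 m, then turn right 32°, forward 6.4 m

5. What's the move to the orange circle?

turn right 72°, forward 7.1 m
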